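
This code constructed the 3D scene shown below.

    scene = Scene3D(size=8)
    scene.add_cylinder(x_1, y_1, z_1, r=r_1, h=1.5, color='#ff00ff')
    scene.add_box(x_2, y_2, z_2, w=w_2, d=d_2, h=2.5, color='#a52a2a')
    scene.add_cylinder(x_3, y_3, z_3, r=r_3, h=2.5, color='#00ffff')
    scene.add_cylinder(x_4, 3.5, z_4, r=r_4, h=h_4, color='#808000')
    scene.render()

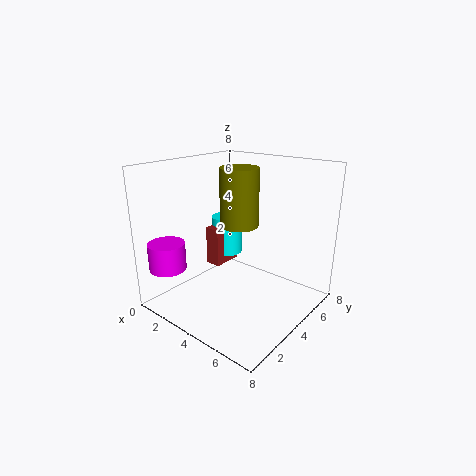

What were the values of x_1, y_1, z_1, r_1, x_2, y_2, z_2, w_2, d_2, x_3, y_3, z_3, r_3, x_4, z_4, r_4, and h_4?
x_1 = 1.5, y_1 = 1, z_1 = 2.5, r_1 = 1, x_2 = 0.5, y_2 = 5, z_2 = 1, w_2 = 1, d_2 = 2, x_3 = 1, y_3 = 6.5, z_3 = 1.5, r_3 = 1, x_4 = 4.5, z_4 = 5, r_4 = 1, h_4 = 3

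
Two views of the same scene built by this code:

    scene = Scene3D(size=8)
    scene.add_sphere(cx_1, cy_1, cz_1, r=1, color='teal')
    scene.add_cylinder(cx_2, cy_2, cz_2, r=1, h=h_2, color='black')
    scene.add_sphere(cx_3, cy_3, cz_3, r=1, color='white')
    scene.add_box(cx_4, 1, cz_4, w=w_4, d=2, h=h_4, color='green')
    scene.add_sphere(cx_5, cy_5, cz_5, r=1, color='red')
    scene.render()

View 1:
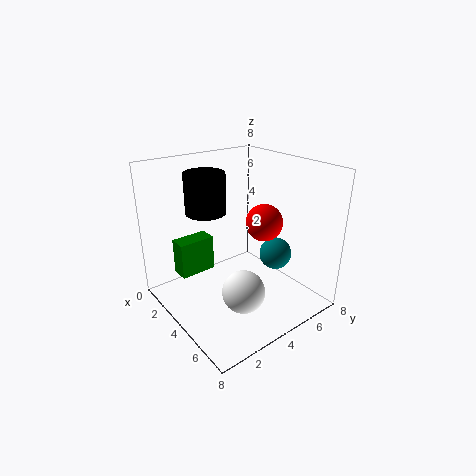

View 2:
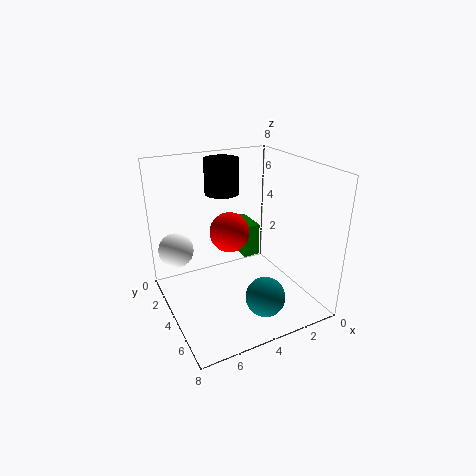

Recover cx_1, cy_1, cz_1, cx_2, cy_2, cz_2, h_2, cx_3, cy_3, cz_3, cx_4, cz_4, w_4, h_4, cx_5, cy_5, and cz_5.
cx_1 = 4, cy_1 = 7, cz_1 = 2, cx_2 = 4, cy_2 = 2, cz_2 = 6, h_2 = 2, cx_3 = 7, cy_3 = 2, cz_3 = 3, cx_4 = 2, cz_4 = 2, w_4 = 1, h_4 = 2, cx_5 = 5, cy_5 = 5, cz_5 = 5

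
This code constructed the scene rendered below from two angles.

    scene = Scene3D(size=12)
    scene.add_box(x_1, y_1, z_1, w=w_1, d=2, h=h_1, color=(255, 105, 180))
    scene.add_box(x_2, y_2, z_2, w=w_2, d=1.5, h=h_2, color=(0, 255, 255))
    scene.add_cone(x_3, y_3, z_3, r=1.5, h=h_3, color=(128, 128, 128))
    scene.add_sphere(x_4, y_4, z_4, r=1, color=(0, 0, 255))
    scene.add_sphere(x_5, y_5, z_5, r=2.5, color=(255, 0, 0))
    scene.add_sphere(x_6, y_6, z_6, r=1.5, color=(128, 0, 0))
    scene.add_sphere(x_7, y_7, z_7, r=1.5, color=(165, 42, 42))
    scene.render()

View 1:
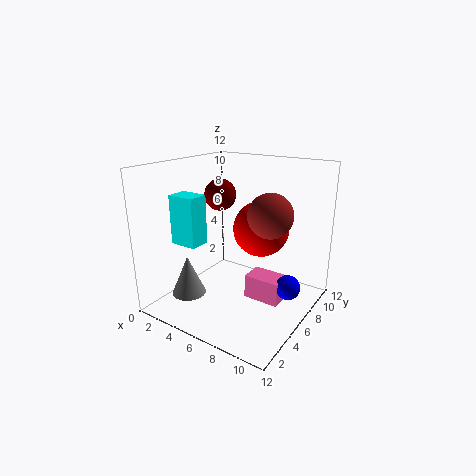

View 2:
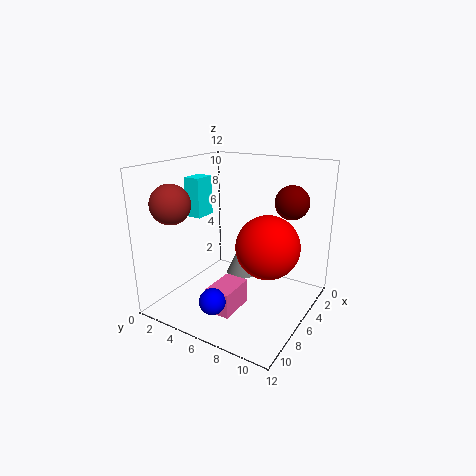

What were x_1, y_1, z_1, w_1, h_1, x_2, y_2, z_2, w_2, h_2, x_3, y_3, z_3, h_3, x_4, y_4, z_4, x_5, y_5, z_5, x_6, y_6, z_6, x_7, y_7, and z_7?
x_1 = 7
y_1 = 5.5
z_1 = 1
w_1 = 3
h_1 = 2
x_2 = 4
y_2 = 0.5
z_2 = 7
w_2 = 2
h_2 = 3.5
x_3 = 2
y_3 = 4
z_3 = 0.5
h_3 = 3.5
x_4 = 10.5
y_4 = 6.5
z_4 = 2.5
x_5 = 6.5
y_5 = 9
z_5 = 6
x_6 = 2
y_6 = 9
z_6 = 8.5
x_7 = 10.5
y_7 = 3
z_7 = 9.5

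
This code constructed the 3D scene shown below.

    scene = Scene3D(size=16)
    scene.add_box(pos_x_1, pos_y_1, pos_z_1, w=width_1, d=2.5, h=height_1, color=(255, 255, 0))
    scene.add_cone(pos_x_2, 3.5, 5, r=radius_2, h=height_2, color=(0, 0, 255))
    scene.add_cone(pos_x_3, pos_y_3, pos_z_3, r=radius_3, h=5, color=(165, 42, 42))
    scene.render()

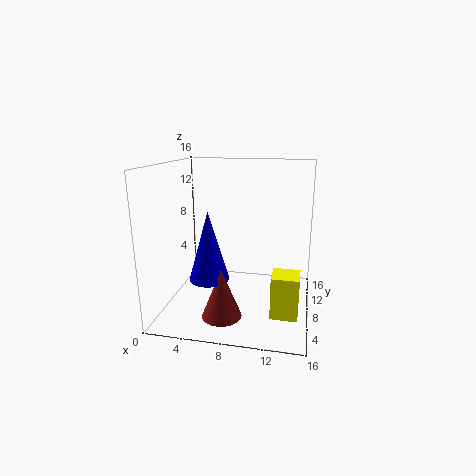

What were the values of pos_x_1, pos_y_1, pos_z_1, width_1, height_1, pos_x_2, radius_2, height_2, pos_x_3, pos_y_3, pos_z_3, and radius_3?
pos_x_1 = 12.5; pos_y_1 = 0.5; pos_z_1 = 3; width_1 = 2.5; height_1 = 4; pos_x_2 = 6; radius_2 = 2; height_2 = 7; pos_x_3 = 7.5; pos_y_3 = 2.5; pos_z_3 = 1.5; radius_3 = 2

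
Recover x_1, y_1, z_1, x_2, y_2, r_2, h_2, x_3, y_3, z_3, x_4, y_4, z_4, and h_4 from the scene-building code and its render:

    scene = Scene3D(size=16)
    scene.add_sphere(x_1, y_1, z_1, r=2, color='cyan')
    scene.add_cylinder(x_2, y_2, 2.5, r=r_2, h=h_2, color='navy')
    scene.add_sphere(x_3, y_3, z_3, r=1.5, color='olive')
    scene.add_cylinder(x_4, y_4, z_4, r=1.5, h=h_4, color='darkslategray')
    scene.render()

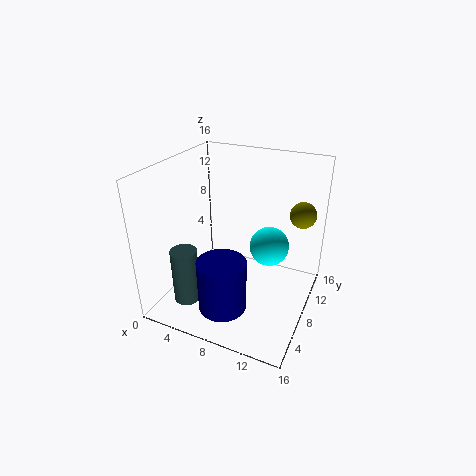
x_1 = 12; y_1 = 7; z_1 = 8.5; x_2 = 8.5; y_2 = 3; r_2 = 2.5; h_2 = 5.5; x_3 = 14; y_3 = 12.5; z_3 = 10; x_4 = 3; y_4 = 4.5; z_4 = 0.5; h_4 = 6.5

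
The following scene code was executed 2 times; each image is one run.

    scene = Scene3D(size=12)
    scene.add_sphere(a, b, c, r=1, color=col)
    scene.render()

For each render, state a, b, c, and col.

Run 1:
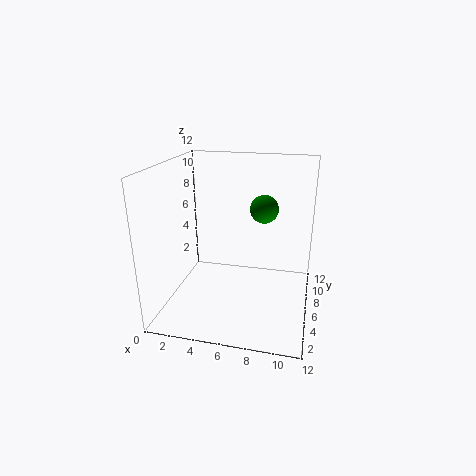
a = 8.5
b = 3.5
c = 9.5
col = 'green'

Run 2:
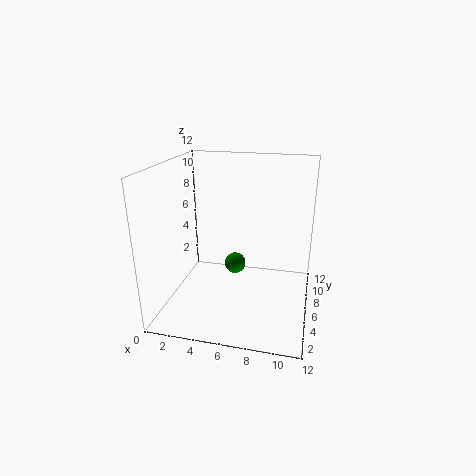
a = 5
b = 9
c = 2
col = 'green'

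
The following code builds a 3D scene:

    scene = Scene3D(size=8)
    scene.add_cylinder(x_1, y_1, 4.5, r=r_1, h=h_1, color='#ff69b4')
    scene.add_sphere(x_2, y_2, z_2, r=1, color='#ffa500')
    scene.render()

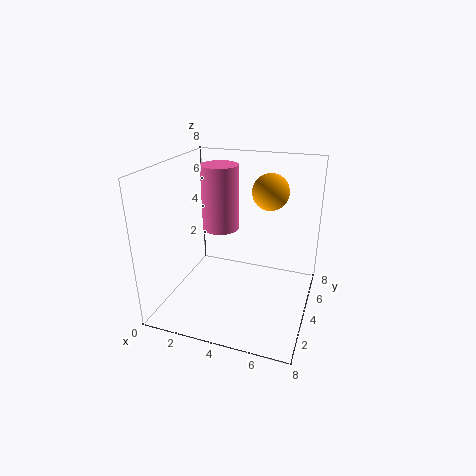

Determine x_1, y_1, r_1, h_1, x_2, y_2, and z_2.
x_1 = 3
y_1 = 4
r_1 = 1
h_1 = 3.5
x_2 = 5.5
y_2 = 5
z_2 = 6.5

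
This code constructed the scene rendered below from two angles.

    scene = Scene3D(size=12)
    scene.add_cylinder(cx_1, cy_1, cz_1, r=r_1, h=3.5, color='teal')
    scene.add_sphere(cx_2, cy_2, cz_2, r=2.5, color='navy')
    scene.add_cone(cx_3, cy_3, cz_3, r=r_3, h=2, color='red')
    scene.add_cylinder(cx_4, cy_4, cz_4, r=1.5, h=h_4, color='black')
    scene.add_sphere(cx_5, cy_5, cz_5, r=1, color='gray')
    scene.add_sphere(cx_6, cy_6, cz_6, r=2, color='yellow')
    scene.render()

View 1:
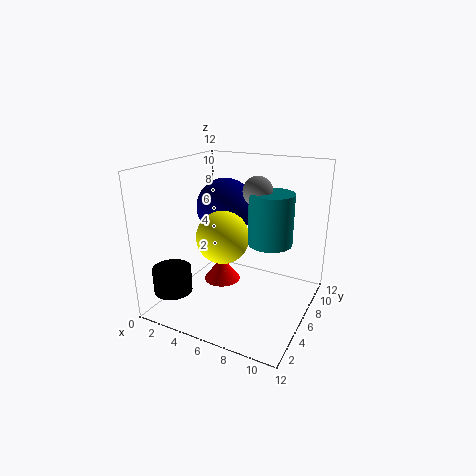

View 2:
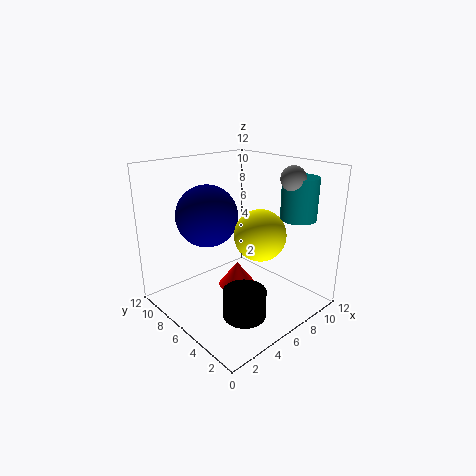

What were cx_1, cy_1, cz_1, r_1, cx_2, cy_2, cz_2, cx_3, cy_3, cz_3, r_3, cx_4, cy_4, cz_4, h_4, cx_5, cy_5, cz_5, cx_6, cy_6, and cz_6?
cx_1 = 10
cy_1 = 3
cz_1 = 7.5
r_1 = 1.5
cx_2 = 4
cy_2 = 7.5
cz_2 = 8
cx_3 = 5
cy_3 = 5
cz_3 = 2.5
r_3 = 1.5
cx_4 = 2.5
cy_4 = 1.5
cz_4 = 2.5
h_4 = 2
cx_5 = 9
cy_5 = 3
cz_5 = 11
cx_6 = 6
cy_6 = 3.5
cz_6 = 7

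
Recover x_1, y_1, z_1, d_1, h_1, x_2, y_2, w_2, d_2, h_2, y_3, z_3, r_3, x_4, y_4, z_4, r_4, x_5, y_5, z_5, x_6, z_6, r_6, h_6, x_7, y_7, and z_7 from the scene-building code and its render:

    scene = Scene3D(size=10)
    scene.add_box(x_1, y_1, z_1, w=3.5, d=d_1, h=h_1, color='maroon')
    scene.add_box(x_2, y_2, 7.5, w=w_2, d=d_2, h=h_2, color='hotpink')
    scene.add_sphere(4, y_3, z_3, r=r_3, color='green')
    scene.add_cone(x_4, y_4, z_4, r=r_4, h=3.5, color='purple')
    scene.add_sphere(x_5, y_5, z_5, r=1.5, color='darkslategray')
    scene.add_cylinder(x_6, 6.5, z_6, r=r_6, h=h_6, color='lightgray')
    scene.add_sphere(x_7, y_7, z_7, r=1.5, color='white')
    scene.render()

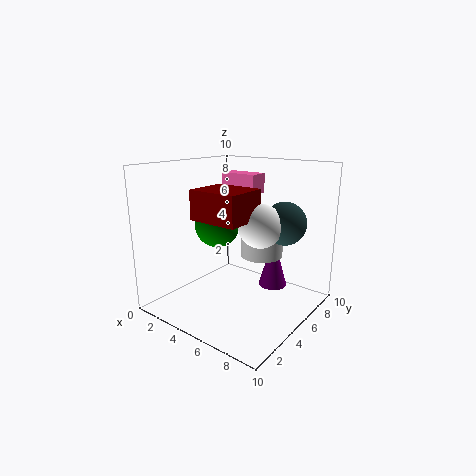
x_1 = 3, y_1 = 2.5, z_1 = 6.5, d_1 = 3, h_1 = 2, x_2 = 1.5, y_2 = 7.5, w_2 = 3, d_2 = 1.5, h_2 = 1.5, y_3 = 4, z_3 = 6, r_3 = 1.5, x_4 = 7, y_4 = 6.5, z_4 = 1.5, r_4 = 1, x_5 = 7.5, y_5 = 7, z_5 = 6, x_6 = 6, z_6 = 3.5, r_6 = 1.5, h_6 = 1.5, x_7 = 6.5, y_7 = 5.5, z_7 = 6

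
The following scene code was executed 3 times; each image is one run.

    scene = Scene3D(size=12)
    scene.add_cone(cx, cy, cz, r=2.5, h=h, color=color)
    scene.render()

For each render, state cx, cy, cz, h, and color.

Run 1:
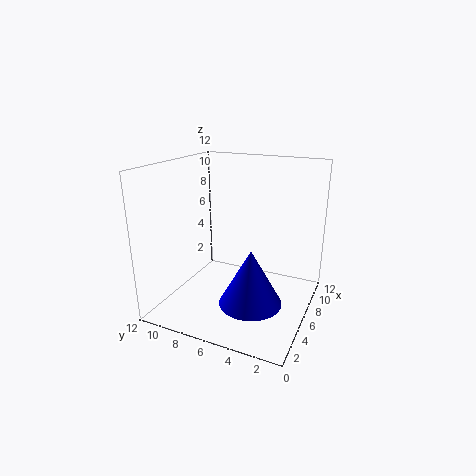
cx = 4
cy = 4
cz = 1.5
h = 4.5
color = 'blue'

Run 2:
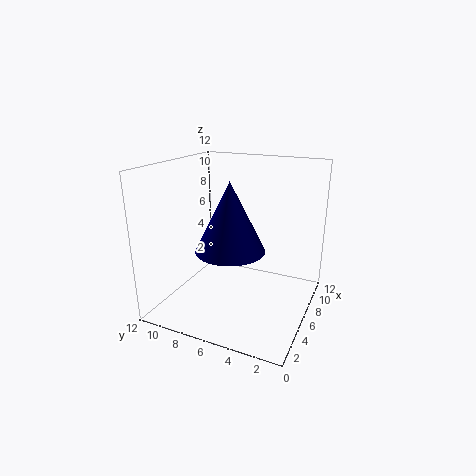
cx = 2.5
cy = 5
cz = 6.5
h = 5
color = 'navy'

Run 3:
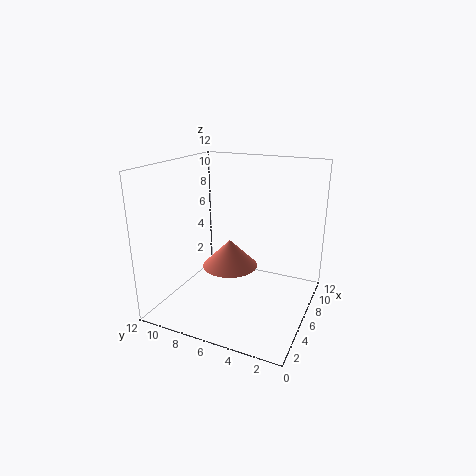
cx = 7.5
cy = 7.5
cz = 2.5
h = 2.5
color = 'salmon'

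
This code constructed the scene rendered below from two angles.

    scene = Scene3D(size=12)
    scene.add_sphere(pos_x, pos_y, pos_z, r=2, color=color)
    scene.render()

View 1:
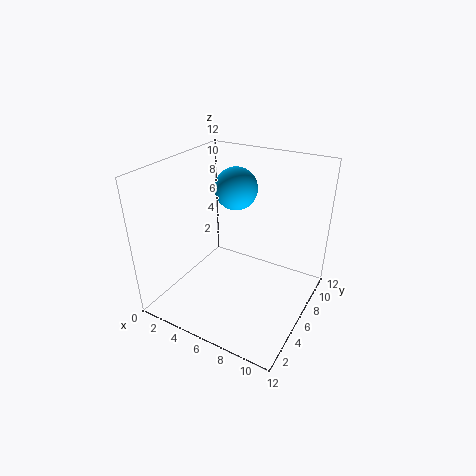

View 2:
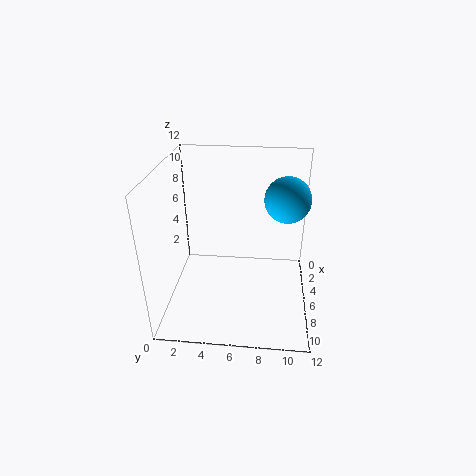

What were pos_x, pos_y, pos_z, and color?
pos_x = 3.5, pos_y = 10, pos_z = 8.5, color = 'deepskyblue'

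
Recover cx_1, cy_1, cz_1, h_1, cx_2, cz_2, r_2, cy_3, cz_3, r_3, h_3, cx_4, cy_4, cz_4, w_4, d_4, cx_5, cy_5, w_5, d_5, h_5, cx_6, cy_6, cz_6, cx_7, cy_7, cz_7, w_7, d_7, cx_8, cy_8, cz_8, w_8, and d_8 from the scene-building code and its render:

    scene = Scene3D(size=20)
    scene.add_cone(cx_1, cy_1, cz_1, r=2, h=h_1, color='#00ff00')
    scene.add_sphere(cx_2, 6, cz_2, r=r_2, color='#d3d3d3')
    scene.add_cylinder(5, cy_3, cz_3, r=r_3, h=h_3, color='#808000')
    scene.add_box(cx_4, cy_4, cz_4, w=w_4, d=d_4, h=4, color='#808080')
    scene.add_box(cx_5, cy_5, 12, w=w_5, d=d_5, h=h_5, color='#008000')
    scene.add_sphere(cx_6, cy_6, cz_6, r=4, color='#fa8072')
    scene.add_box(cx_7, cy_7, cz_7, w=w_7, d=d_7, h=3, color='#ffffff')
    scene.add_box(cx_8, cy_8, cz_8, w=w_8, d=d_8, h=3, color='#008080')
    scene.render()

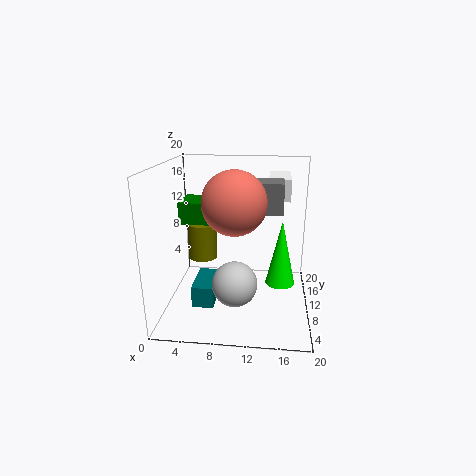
cx_1 = 16
cy_1 = 9
cz_1 = 4
h_1 = 9
cx_2 = 10
cz_2 = 5
r_2 = 3
cy_3 = 10
cz_3 = 7
r_3 = 2
h_3 = 5
cx_4 = 9
cy_4 = 8
cz_4 = 14
w_4 = 7
d_4 = 4
cx_5 = 2
cy_5 = 9
w_5 = 7
d_5 = 5
h_5 = 3
cx_6 = 10
cy_6 = 6
cz_6 = 16
cx_7 = 14
cy_7 = 11
cz_7 = 15
w_7 = 3
d_7 = 7
cx_8 = 4
cy_8 = 6
cz_8 = 1
w_8 = 3
d_8 = 6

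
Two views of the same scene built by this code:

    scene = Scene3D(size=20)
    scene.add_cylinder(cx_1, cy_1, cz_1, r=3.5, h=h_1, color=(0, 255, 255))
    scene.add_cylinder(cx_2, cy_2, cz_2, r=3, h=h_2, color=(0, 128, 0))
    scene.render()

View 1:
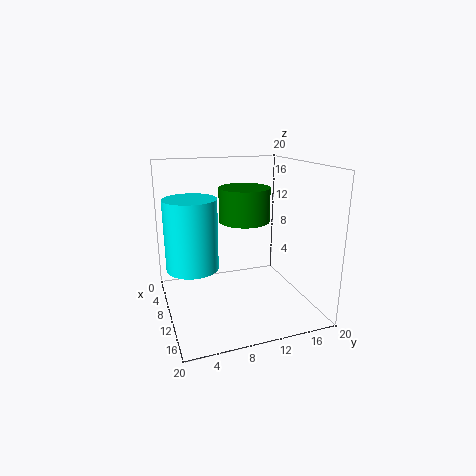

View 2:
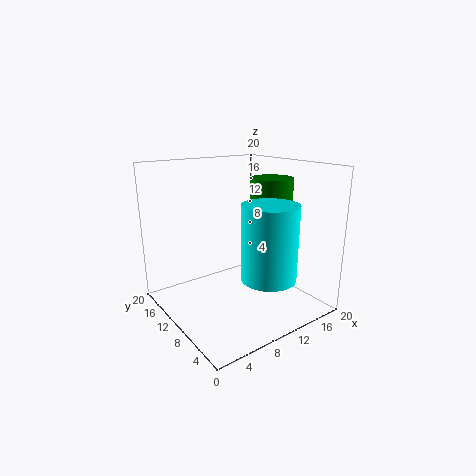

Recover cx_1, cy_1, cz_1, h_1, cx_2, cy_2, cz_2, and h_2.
cx_1 = 10, cy_1 = 3.5, cz_1 = 6.5, h_1 = 9.5, cx_2 = 15, cy_2 = 9, cz_2 = 14, h_2 = 4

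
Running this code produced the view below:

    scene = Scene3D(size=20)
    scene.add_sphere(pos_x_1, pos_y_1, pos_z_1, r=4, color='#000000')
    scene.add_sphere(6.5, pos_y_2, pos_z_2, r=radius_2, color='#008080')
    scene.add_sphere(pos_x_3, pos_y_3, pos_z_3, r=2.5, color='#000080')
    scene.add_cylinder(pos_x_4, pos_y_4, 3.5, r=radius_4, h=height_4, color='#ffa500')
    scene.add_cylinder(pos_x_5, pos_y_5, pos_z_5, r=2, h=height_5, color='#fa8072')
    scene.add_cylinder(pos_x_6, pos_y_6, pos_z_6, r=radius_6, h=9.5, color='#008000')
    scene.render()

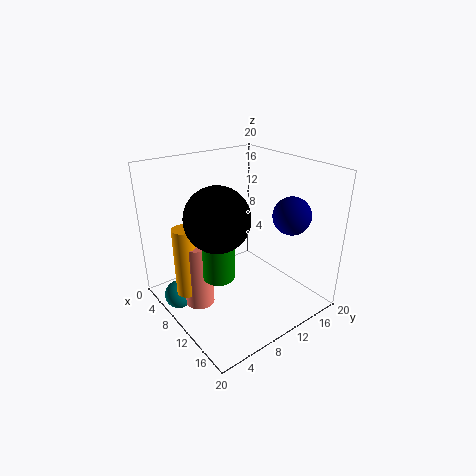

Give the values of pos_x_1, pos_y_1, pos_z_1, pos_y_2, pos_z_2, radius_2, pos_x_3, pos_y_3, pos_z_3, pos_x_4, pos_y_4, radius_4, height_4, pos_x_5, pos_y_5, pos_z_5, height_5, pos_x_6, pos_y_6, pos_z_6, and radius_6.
pos_x_1 = 12.5, pos_y_1 = 5, pos_z_1 = 15, pos_y_2 = 2, pos_z_2 = 2, radius_2 = 2, pos_x_3 = 15.5, pos_y_3 = 14.5, pos_z_3 = 14, pos_x_4 = 8.5, pos_y_4 = 2.5, radius_4 = 1.5, height_4 = 9.5, pos_x_5 = 9, pos_y_5 = 4, pos_z_5 = 1.5, height_5 = 9, pos_x_6 = 12.5, pos_y_6 = 5, pos_z_6 = 7, radius_6 = 2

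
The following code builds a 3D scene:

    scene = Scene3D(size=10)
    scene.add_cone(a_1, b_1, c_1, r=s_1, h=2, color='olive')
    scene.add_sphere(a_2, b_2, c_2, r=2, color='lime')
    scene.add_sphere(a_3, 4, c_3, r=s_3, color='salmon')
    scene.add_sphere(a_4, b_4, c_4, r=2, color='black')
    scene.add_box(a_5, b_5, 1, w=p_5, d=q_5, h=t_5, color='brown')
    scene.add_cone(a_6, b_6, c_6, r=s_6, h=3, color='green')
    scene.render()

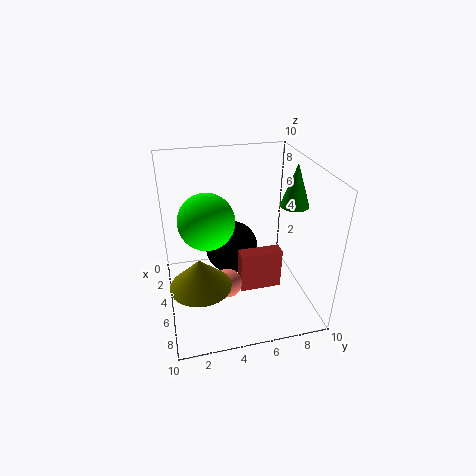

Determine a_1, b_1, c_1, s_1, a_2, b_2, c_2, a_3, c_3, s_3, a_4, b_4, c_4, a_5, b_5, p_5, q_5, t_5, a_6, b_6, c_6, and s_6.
a_1 = 7; b_1 = 2; c_1 = 3; s_1 = 2; a_2 = 4; b_2 = 3; c_2 = 6; a_3 = 6; c_3 = 2; s_3 = 1; a_4 = 3; b_4 = 5; c_4 = 3; a_5 = 5; b_5 = 5; p_5 = 1; q_5 = 3; t_5 = 3; a_6 = 5; b_6 = 9; c_6 = 7; s_6 = 1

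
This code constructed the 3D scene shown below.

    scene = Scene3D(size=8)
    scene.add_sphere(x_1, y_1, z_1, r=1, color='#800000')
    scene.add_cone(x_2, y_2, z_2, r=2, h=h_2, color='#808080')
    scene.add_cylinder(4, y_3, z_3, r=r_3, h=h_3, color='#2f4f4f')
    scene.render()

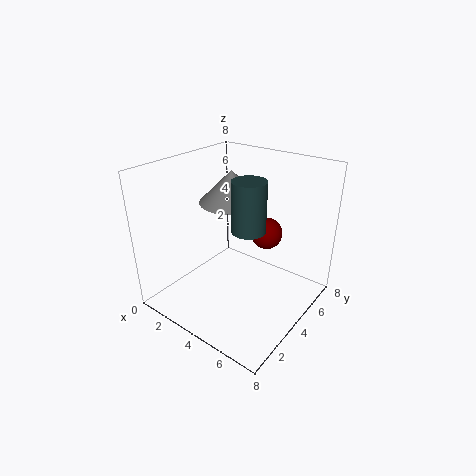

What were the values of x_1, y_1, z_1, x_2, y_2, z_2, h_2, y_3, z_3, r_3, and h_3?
x_1 = 4, y_1 = 7, z_1 = 3, x_2 = 2, y_2 = 6, z_2 = 5, h_2 = 2, y_3 = 5, z_3 = 4, r_3 = 1, h_3 = 3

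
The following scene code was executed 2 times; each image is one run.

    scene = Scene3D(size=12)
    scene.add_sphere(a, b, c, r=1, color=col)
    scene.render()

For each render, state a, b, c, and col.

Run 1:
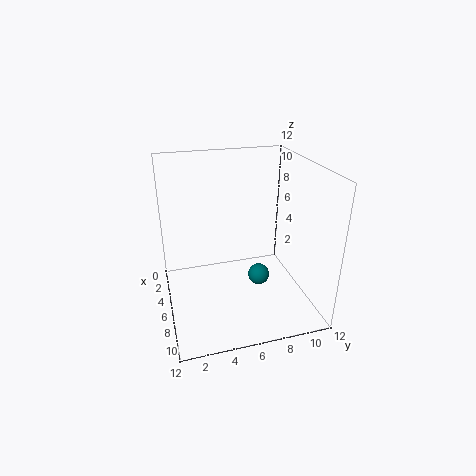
a = 4.5
b = 8.5
c = 1
col = 'teal'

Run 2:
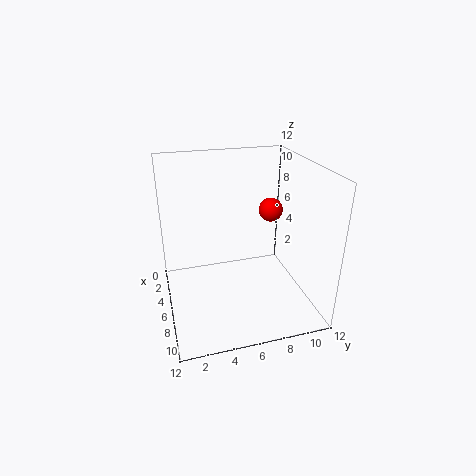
a = 5.5
b = 9
c = 8
col = 'red'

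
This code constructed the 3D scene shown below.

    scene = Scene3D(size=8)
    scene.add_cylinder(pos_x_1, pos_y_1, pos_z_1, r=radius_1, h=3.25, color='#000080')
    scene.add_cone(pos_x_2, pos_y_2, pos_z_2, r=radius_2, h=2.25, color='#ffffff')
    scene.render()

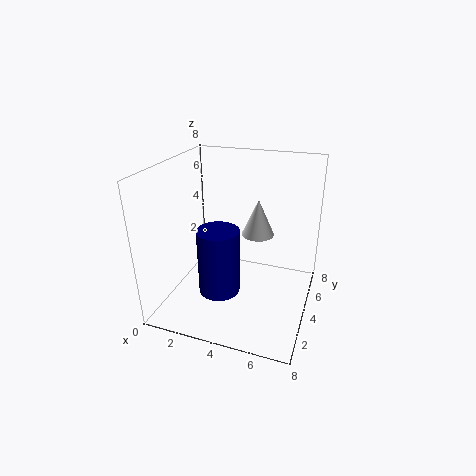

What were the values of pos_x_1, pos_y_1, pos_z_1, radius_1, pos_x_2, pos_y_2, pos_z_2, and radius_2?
pos_x_1 = 4; pos_y_1 = 1.25; pos_z_1 = 2.5; radius_1 = 1; pos_x_2 = 4.5; pos_y_2 = 6.25; pos_z_2 = 3.25; radius_2 = 1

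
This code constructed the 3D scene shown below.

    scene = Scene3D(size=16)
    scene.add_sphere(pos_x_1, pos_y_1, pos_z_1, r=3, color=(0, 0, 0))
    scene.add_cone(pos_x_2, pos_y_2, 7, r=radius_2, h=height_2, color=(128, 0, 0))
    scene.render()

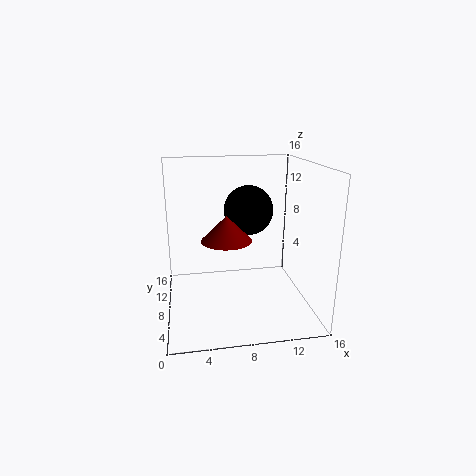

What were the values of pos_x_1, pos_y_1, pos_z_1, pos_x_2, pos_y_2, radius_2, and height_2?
pos_x_1 = 10
pos_y_1 = 12
pos_z_1 = 10
pos_x_2 = 7
pos_y_2 = 10
radius_2 = 3
height_2 = 3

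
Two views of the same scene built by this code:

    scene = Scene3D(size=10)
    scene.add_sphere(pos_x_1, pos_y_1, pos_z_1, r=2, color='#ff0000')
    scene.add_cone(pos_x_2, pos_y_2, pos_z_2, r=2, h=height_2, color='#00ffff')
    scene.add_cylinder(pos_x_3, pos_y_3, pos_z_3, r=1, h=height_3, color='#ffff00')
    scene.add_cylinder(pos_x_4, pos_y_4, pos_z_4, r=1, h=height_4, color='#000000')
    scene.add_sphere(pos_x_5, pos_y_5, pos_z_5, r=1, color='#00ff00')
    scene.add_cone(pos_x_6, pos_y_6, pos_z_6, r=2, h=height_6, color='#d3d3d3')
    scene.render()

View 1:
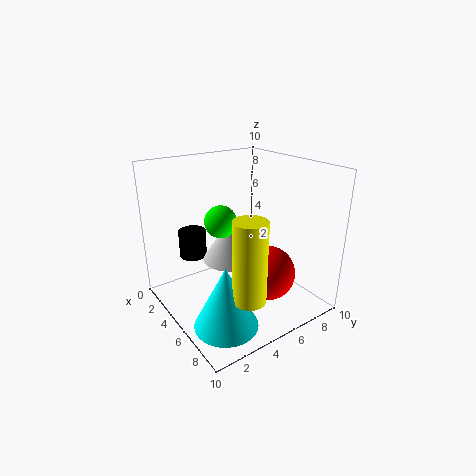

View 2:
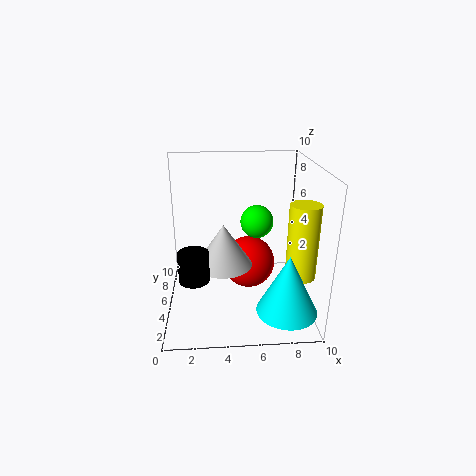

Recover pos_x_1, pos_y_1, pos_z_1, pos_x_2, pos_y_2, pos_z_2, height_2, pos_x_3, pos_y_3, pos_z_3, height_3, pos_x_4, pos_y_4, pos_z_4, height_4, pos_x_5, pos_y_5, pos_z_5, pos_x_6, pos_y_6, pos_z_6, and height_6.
pos_x_1 = 6, pos_y_1 = 7, pos_z_1 = 2, pos_x_2 = 8, pos_y_2 = 2, pos_z_2 = 1, height_2 = 4, pos_x_3 = 9, pos_y_3 = 3, pos_z_3 = 3, height_3 = 5, pos_x_4 = 2, pos_y_4 = 3, pos_z_4 = 3, height_4 = 2, pos_x_5 = 6, pos_y_5 = 3, pos_z_5 = 7, pos_x_6 = 4, pos_y_6 = 5, pos_z_6 = 3, height_6 = 3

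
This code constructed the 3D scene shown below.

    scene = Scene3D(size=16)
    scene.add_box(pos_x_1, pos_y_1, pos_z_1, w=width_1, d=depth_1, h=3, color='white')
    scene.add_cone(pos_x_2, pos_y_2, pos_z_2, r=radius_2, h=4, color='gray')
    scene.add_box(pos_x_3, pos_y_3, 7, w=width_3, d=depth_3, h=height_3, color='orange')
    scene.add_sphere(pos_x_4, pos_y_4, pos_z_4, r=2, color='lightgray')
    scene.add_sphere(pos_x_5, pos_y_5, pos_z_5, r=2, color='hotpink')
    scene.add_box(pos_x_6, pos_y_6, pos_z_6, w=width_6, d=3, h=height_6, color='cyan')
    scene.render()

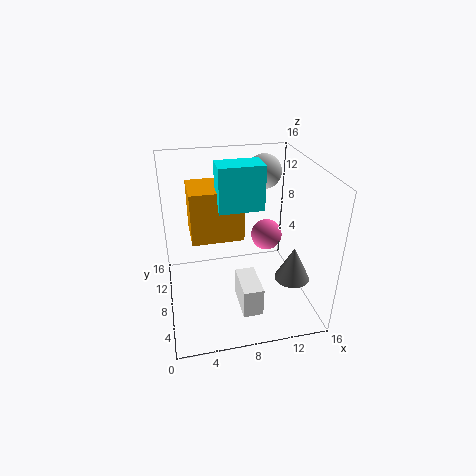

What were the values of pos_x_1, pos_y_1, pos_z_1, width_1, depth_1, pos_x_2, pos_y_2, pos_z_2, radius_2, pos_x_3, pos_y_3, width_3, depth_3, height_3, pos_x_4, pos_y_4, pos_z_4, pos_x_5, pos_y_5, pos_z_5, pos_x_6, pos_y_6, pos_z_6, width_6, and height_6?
pos_x_1 = 7
pos_y_1 = 1
pos_z_1 = 3
width_1 = 2
depth_1 = 4
pos_x_2 = 14
pos_y_2 = 6
pos_z_2 = 3
radius_2 = 2
pos_x_3 = 3
pos_y_3 = 9
width_3 = 6
depth_3 = 5
height_3 = 6
pos_x_4 = 12
pos_y_4 = 12
pos_z_4 = 14
pos_x_5 = 13
pos_y_5 = 13
pos_z_5 = 5
pos_x_6 = 6
pos_y_6 = 8
pos_z_6 = 11
width_6 = 5
height_6 = 5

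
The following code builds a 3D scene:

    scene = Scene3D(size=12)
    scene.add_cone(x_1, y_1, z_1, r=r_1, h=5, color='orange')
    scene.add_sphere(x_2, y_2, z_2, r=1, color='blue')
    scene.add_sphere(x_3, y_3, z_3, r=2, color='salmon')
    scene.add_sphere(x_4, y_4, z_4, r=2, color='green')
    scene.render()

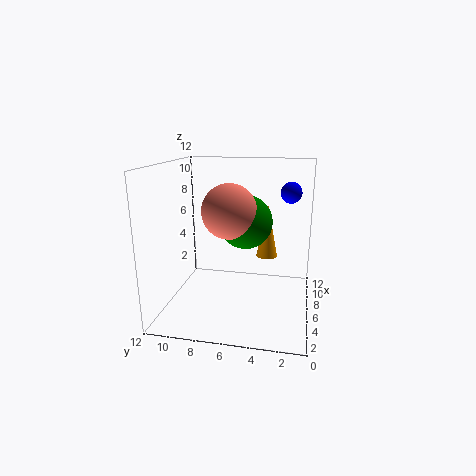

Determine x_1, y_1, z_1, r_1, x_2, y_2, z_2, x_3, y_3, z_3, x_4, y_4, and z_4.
x_1 = 10
y_1 = 4
z_1 = 3
r_1 = 1
x_2 = 11
y_2 = 2
z_2 = 9
x_3 = 3
y_3 = 6
z_3 = 9
x_4 = 4
y_4 = 5
z_4 = 8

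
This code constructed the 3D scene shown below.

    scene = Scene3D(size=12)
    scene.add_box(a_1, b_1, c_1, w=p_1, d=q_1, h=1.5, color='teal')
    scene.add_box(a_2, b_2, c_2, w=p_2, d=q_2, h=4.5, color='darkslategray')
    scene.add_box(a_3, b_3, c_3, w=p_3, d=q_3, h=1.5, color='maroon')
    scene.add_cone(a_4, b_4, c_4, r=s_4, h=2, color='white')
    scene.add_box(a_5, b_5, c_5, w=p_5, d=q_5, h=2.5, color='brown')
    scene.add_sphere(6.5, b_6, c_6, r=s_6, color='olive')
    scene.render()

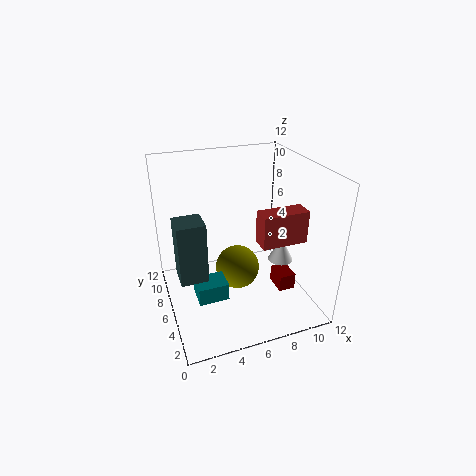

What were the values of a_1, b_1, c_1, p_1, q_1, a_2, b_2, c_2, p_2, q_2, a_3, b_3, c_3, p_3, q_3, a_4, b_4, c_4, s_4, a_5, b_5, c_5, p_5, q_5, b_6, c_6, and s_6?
a_1 = 2
b_1 = 4
c_1 = 1.5
p_1 = 2.5
q_1 = 2
a_2 = 0.5
b_2 = 2.5
c_2 = 5
p_2 = 2
q_2 = 2
a_3 = 9.5
b_3 = 4.5
c_3 = 0.5
p_3 = 1.5
q_3 = 2
a_4 = 9
b_4 = 4
c_4 = 4.5
s_4 = 1
a_5 = 6.5
b_5 = 2
c_5 = 7
p_5 = 3.5
q_5 = 1.5
b_6 = 7.5
c_6 = 2
s_6 = 2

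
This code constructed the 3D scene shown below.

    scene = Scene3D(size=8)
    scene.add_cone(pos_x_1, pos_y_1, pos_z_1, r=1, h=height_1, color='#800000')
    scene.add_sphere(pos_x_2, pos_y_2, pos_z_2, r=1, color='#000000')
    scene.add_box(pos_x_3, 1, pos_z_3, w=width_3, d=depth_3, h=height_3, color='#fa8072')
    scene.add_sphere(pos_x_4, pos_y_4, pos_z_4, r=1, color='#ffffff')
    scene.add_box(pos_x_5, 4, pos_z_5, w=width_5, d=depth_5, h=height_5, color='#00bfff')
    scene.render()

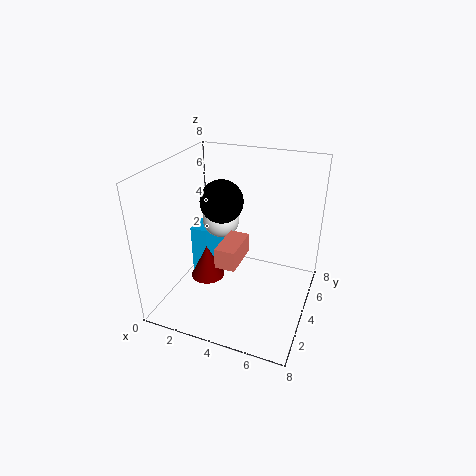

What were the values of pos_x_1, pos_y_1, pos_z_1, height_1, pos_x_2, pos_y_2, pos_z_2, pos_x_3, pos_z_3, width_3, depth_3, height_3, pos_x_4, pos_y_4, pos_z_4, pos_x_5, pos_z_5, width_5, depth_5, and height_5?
pos_x_1 = 2; pos_y_1 = 4; pos_z_1 = 1; height_1 = 2; pos_x_2 = 4; pos_y_2 = 2; pos_z_2 = 7; pos_x_3 = 4; pos_z_3 = 4; width_3 = 1; depth_3 = 2; height_3 = 1; pos_x_4 = 3; pos_y_4 = 4; pos_z_4 = 5; pos_x_5 = 1; pos_z_5 = 1; width_5 = 1; depth_5 = 3; height_5 = 3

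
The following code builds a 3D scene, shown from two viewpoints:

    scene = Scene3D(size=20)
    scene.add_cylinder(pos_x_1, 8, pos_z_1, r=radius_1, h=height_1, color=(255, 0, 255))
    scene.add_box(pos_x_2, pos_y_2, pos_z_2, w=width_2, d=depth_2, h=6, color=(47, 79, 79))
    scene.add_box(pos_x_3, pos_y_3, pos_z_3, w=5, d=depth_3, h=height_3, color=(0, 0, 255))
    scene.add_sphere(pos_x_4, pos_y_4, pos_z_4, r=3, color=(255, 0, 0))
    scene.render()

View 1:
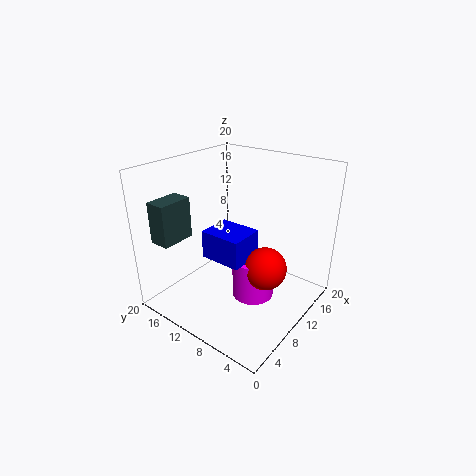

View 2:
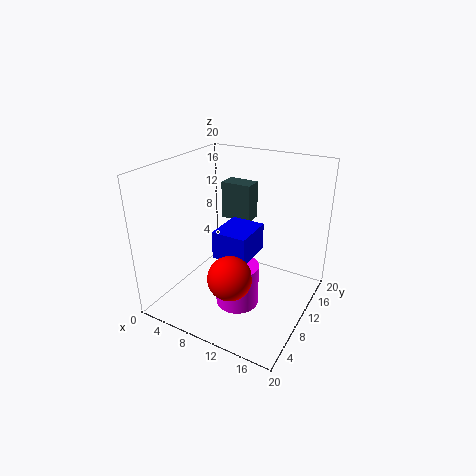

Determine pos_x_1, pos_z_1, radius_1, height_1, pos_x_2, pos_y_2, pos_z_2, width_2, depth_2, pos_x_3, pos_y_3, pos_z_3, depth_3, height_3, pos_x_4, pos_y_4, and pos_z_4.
pos_x_1 = 11
pos_z_1 = 1
radius_1 = 3
height_1 = 6
pos_x_2 = 3
pos_y_2 = 17
pos_z_2 = 9
width_2 = 5
depth_2 = 3
pos_x_3 = 7
pos_y_3 = 8
pos_z_3 = 7
depth_3 = 6
height_3 = 4
pos_x_4 = 11
pos_y_4 = 6
pos_z_4 = 6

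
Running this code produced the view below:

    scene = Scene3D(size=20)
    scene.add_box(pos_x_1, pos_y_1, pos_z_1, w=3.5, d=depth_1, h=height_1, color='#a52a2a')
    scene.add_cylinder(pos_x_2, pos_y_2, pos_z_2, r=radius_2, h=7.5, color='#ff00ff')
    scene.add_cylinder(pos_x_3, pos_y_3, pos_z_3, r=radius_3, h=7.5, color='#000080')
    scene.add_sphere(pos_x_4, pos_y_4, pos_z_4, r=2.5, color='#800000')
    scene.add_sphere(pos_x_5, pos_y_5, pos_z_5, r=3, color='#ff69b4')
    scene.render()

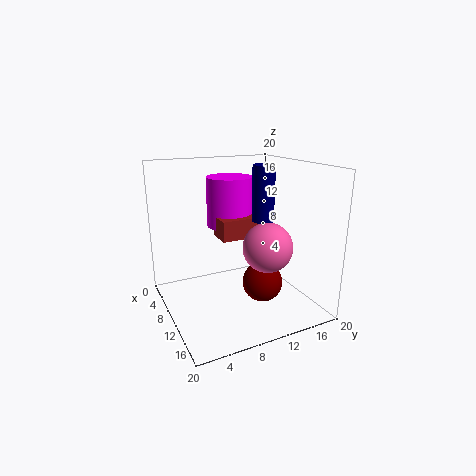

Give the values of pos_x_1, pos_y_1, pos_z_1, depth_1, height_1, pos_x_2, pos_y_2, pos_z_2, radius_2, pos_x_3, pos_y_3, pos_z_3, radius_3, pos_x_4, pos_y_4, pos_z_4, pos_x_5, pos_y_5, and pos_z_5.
pos_x_1 = 5
pos_y_1 = 8.5
pos_z_1 = 9
depth_1 = 6
height_1 = 3
pos_x_2 = 4
pos_y_2 = 11.5
pos_z_2 = 10
radius_2 = 3.5
pos_x_3 = 11.5
pos_y_3 = 13
pos_z_3 = 12.5
radius_3 = 1.5
pos_x_4 = 16
pos_y_4 = 10.5
pos_z_4 = 6
pos_x_5 = 17
pos_y_5 = 10.5
pos_z_5 = 11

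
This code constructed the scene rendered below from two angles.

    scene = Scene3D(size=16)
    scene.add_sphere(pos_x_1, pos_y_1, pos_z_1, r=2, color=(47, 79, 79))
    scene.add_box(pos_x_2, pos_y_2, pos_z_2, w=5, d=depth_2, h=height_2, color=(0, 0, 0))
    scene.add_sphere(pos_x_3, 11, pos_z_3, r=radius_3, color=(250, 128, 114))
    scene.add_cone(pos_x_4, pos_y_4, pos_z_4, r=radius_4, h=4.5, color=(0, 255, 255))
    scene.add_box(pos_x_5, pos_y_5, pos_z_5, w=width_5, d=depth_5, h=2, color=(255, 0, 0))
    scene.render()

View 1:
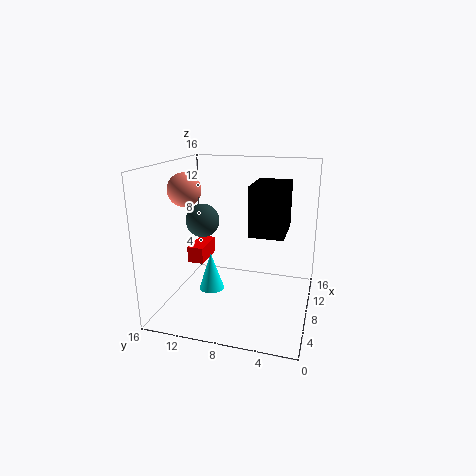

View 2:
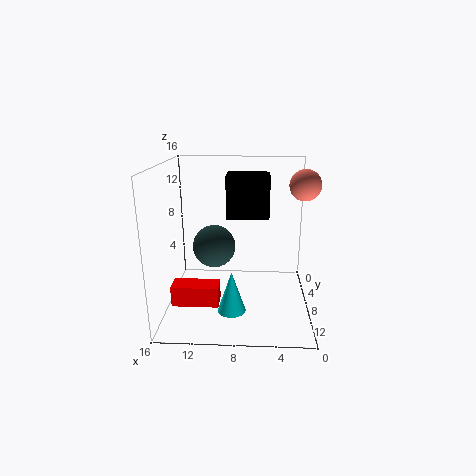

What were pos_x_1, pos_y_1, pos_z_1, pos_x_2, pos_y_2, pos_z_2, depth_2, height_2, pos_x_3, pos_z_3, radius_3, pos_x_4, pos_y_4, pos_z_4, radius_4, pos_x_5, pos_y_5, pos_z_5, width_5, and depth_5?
pos_x_1 = 10; pos_y_1 = 13; pos_z_1 = 9; pos_x_2 = 4.5; pos_y_2 = 2.5; pos_z_2 = 9.5; depth_2 = 3.5; height_2 = 5; pos_x_3 = 1.5; pos_z_3 = 14.5; radius_3 = 1.5; pos_x_4 = 8.5; pos_y_4 = 11.5; pos_z_4 = 1; radius_4 = 1.5; pos_x_5 = 9.5; pos_y_5 = 13; pos_z_5 = 3.5; width_5 = 4.5; depth_5 = 2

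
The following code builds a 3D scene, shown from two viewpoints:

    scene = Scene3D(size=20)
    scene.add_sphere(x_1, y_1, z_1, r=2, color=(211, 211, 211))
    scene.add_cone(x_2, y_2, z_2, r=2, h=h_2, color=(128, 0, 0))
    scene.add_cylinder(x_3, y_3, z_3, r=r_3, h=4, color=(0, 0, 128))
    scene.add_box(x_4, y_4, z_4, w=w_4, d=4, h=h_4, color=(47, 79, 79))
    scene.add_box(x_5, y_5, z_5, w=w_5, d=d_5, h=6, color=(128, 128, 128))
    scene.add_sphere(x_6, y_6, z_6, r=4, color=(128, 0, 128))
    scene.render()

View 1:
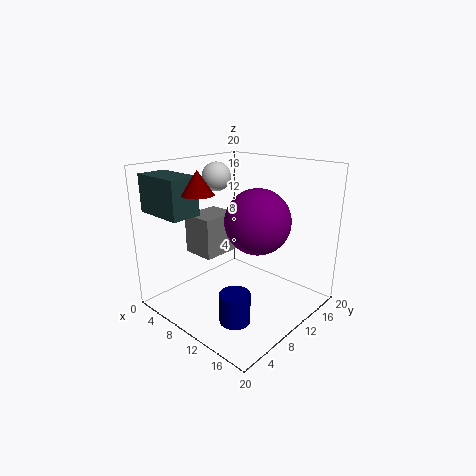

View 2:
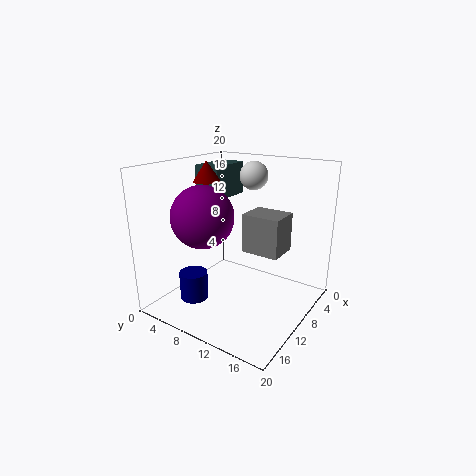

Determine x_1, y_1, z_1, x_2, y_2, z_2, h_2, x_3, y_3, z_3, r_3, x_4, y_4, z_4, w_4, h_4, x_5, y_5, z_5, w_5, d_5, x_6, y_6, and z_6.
x_1 = 6
y_1 = 10
z_1 = 18
x_2 = 9
y_2 = 4
z_2 = 17
h_2 = 3
x_3 = 14
y_3 = 5
z_3 = 1
r_3 = 2
x_4 = 1
y_4 = 1
z_4 = 14
w_4 = 7
h_4 = 5
x_5 = 1
y_5 = 8
z_5 = 6
w_5 = 5
d_5 = 6
x_6 = 15
y_6 = 8
z_6 = 14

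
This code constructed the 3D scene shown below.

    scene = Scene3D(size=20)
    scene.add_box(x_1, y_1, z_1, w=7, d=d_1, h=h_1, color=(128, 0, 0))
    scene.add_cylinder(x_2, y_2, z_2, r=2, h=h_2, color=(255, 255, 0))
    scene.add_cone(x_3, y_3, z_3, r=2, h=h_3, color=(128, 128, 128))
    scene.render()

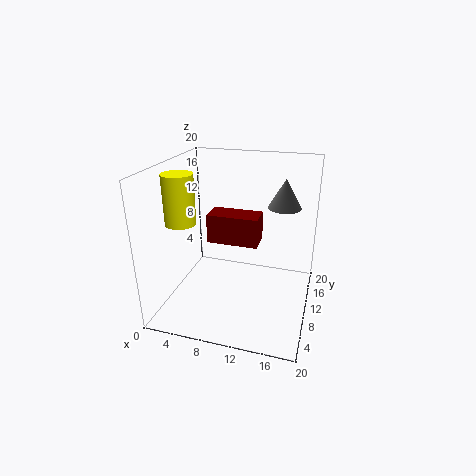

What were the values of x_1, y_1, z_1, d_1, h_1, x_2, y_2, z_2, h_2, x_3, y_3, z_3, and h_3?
x_1 = 6
y_1 = 8.5
z_1 = 9.5
d_1 = 3.5
h_1 = 4
x_2 = 3.5
y_2 = 6
z_2 = 13
h_2 = 6.5
x_3 = 16.5
y_3 = 7.5
z_3 = 16
h_3 = 3.5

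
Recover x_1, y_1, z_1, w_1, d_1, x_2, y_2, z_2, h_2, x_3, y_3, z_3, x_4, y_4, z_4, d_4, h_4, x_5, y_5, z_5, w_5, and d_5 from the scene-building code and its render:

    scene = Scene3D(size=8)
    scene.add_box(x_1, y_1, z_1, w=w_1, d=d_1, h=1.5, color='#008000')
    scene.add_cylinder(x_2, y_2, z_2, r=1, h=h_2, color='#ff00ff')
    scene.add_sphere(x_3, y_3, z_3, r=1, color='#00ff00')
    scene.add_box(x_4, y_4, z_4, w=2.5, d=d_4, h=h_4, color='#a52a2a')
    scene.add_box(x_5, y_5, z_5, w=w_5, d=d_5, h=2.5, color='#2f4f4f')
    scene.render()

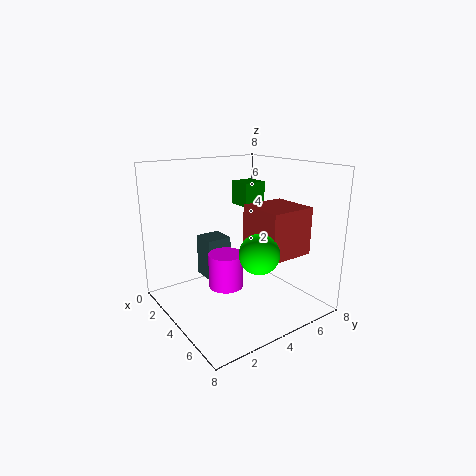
x_1 = 0.5
y_1 = 6
z_1 = 5
w_1 = 1.5
d_1 = 1.5
x_2 = 3.5
y_2 = 3.5
z_2 = 1
h_2 = 2
x_3 = 6.5
y_3 = 3.5
z_3 = 4
x_4 = 4.5
y_4 = 4
z_4 = 3.5
d_4 = 2.5
h_4 = 2.5
x_5 = 1
y_5 = 3
z_5 = 1
w_5 = 1.5
d_5 = 1.5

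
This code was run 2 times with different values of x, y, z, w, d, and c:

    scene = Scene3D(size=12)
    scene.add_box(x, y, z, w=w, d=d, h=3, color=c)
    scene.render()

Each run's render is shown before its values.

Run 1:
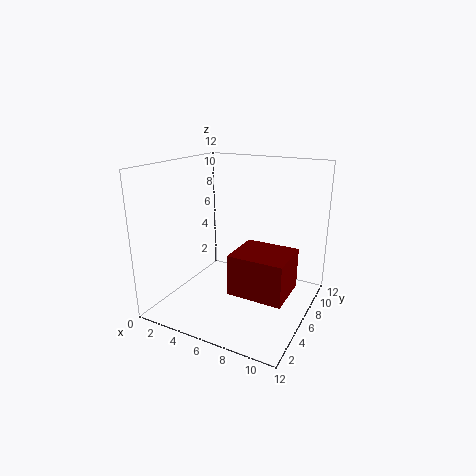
x = 7.5; y = 1.5; z = 3.5; w = 4; d = 3.5; c = 'maroon'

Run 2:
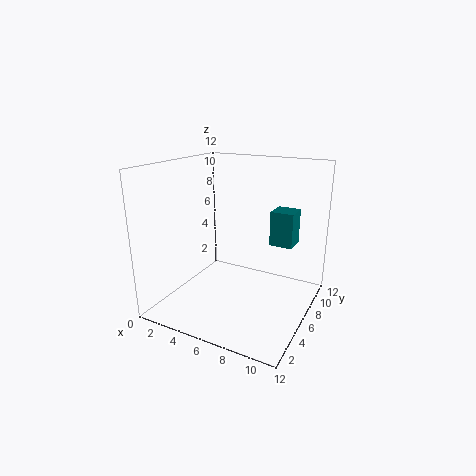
x = 8; y = 8; z = 5; w = 2; d = 2; c = 'teal'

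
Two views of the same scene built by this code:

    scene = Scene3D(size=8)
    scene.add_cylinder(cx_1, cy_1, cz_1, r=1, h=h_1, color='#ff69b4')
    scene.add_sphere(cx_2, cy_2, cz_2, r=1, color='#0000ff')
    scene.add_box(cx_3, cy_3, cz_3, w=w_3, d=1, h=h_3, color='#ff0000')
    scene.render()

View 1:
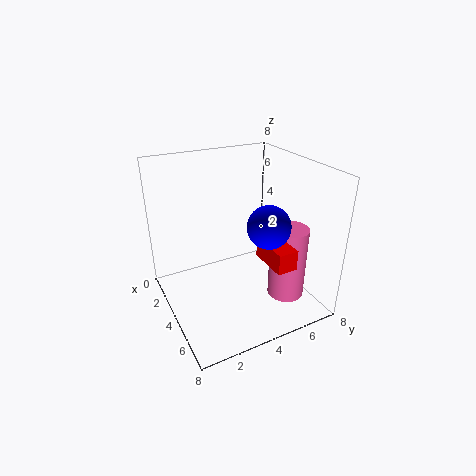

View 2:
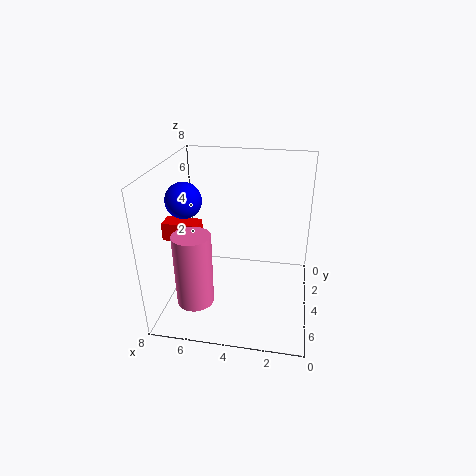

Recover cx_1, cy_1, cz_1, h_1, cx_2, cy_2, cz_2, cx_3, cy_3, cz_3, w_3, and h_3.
cx_1 = 6; cy_1 = 6; cz_1 = 1; h_1 = 4; cx_2 = 7; cy_2 = 4; cz_2 = 6; cx_3 = 6; cy_3 = 4; cz_3 = 4; w_3 = 2; h_3 = 1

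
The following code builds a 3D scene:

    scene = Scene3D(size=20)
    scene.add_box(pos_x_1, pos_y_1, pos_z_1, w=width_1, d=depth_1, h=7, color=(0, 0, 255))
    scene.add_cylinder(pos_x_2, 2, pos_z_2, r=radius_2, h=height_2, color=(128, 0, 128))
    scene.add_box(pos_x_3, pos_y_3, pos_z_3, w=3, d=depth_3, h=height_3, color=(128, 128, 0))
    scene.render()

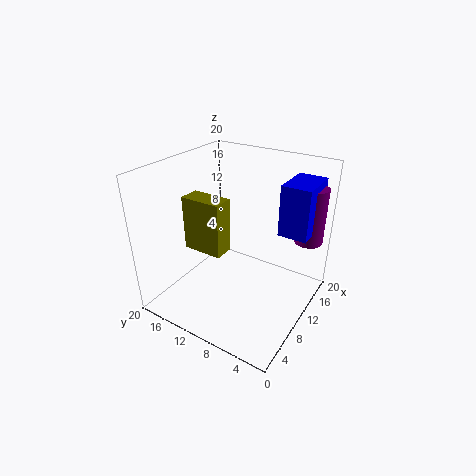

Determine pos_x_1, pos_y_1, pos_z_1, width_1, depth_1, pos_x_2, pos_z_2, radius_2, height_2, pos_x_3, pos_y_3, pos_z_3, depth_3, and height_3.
pos_x_1 = 12, pos_y_1 = 1, pos_z_1 = 11, width_1 = 6, depth_1 = 4, pos_x_2 = 16, pos_z_2 = 9, radius_2 = 2, height_2 = 8, pos_x_3 = 8, pos_y_3 = 12, pos_z_3 = 7, depth_3 = 6, height_3 = 8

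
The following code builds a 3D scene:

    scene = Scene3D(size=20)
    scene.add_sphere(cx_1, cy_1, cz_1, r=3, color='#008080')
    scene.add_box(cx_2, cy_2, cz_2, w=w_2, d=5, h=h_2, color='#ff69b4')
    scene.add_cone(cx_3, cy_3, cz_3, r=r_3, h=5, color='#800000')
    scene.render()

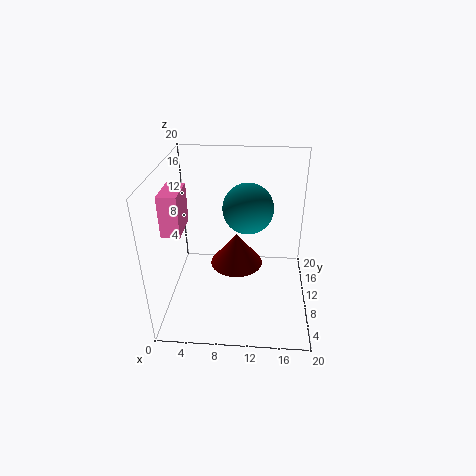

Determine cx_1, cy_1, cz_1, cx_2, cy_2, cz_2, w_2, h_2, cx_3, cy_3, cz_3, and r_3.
cx_1 = 11.5, cy_1 = 6, cz_1 = 16.5, cx_2 = 0.5, cy_2 = 6, cz_2 = 12, w_2 = 2.5, h_2 = 5.5, cx_3 = 9.5, cy_3 = 13.5, cz_3 = 3.5, r_3 = 4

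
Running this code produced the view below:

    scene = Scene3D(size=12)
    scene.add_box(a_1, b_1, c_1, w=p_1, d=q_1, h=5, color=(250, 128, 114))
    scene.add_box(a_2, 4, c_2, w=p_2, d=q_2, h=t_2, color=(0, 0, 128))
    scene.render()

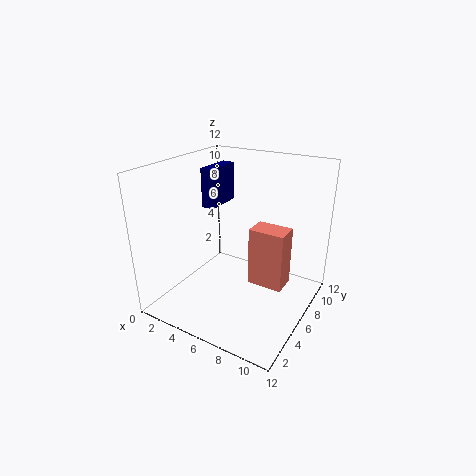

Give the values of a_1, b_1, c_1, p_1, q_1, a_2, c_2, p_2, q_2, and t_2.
a_1 = 7
b_1 = 6
c_1 = 2
p_1 = 3
q_1 = 2
a_2 = 4
c_2 = 9
p_2 = 1
q_2 = 3
t_2 = 3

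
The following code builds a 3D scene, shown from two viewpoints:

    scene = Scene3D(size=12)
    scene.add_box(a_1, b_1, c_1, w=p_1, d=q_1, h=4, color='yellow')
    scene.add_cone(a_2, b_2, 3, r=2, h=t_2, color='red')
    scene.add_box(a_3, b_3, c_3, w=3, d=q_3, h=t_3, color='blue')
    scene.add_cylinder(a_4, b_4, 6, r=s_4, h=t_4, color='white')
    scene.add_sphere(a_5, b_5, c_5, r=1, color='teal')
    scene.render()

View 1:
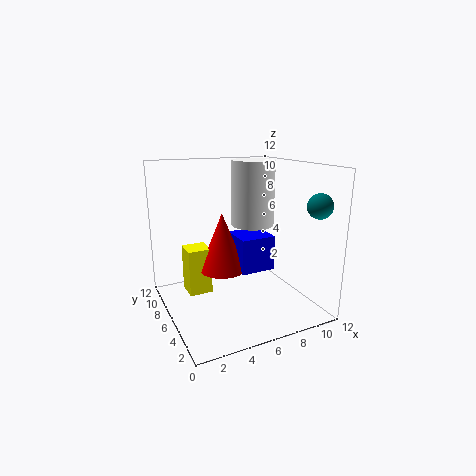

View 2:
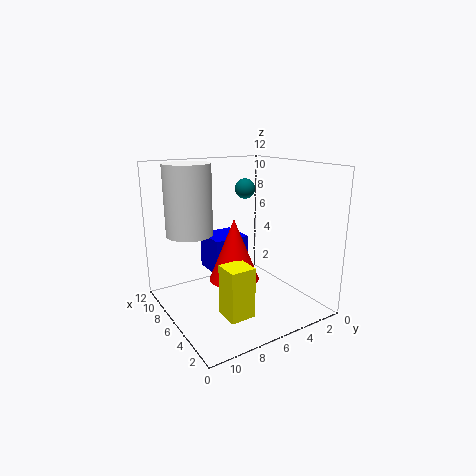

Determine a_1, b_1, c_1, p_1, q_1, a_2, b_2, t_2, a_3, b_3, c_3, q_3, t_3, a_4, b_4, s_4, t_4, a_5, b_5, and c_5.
a_1 = 2; b_1 = 7; c_1 = 1; p_1 = 2; q_1 = 2; a_2 = 5; b_2 = 7; t_2 = 5; a_3 = 6; b_3 = 5; c_3 = 3; q_3 = 3; t_3 = 3; a_4 = 9; b_4 = 9; s_4 = 2; t_4 = 6; a_5 = 11; b_5 = 2; c_5 = 9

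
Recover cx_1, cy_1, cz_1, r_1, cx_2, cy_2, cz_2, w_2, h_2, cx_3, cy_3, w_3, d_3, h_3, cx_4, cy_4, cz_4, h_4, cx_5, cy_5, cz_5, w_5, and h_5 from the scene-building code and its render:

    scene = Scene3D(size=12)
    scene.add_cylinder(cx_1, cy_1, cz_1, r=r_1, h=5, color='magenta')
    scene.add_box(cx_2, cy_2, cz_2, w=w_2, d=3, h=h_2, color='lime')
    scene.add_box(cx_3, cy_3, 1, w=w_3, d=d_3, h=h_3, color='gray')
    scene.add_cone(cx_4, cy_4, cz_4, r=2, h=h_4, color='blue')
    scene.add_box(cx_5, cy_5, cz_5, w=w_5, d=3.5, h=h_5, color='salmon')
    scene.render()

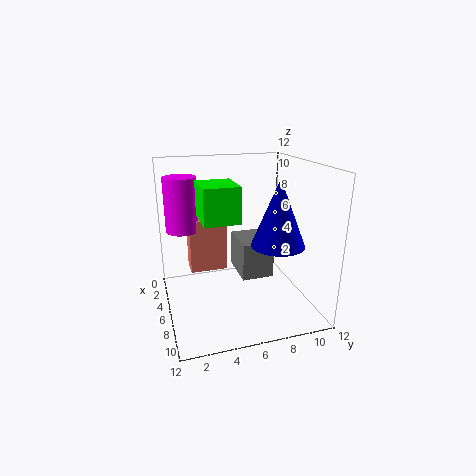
cx_1 = 1.5
cy_1 = 2
cz_1 = 5.5
r_1 = 1.5
cx_2 = 3.5
cy_2 = 3
cz_2 = 7.5
w_2 = 3.5
h_2 = 3
cx_3 = 0.5
cy_3 = 7
w_3 = 4
d_3 = 3
h_3 = 3.5
cx_4 = 9.5
cy_4 = 8
cz_4 = 6.5
h_4 = 5
cx_5 = 0.5
cy_5 = 2.5
cz_5 = 1.5
w_5 = 2
h_5 = 5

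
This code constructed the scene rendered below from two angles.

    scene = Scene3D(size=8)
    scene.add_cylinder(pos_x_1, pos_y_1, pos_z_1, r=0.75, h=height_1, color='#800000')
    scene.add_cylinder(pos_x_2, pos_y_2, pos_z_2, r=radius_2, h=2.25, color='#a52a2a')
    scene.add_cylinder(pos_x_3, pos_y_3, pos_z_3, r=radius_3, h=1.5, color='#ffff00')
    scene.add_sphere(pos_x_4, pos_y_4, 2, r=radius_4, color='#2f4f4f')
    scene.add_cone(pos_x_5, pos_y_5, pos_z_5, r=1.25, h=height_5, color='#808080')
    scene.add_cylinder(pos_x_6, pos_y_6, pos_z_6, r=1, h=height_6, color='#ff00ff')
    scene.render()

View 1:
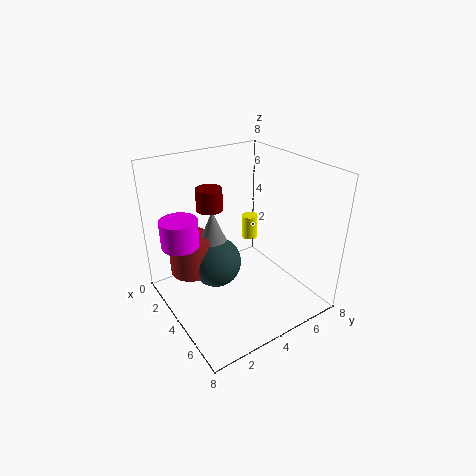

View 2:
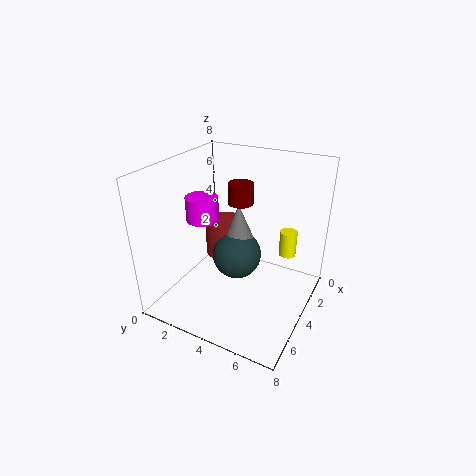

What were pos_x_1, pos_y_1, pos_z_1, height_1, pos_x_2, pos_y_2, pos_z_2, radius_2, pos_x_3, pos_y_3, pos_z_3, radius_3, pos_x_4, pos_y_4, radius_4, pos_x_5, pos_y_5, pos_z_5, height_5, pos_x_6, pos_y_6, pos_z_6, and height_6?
pos_x_1 = 2.25; pos_y_1 = 3.25; pos_z_1 = 5.25; height_1 = 1.25; pos_x_2 = 2; pos_y_2 = 2; pos_z_2 = 1.5; radius_2 = 1.25; pos_x_3 = 2; pos_y_3 = 6.25; pos_z_3 = 2.5; radius_3 = 0.5; pos_x_4 = 2.75; pos_y_4 = 3.25; radius_4 = 1.5; pos_x_5 = 2.5; pos_y_5 = 3.25; pos_z_5 = 2.25; height_5 = 3; pos_x_6 = 3; pos_y_6 = 1; pos_z_6 = 4; height_6 = 1.5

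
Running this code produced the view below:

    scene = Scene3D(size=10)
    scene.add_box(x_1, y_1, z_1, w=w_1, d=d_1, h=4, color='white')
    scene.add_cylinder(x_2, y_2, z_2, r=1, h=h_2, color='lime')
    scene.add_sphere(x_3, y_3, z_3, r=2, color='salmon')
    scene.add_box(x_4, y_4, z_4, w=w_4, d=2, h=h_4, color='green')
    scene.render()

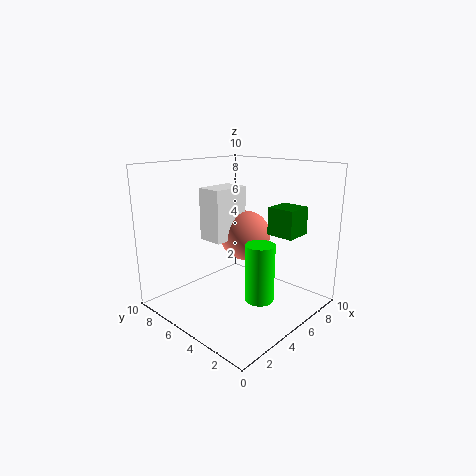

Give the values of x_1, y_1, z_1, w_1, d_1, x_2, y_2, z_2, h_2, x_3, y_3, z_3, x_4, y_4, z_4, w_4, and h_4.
x_1 = 5
y_1 = 7
z_1 = 4
w_1 = 3
d_1 = 2
x_2 = 5
y_2 = 3
z_2 = 1
h_2 = 4
x_3 = 8
y_3 = 7
z_3 = 4
x_4 = 7
y_4 = 2
z_4 = 5
w_4 = 2
h_4 = 2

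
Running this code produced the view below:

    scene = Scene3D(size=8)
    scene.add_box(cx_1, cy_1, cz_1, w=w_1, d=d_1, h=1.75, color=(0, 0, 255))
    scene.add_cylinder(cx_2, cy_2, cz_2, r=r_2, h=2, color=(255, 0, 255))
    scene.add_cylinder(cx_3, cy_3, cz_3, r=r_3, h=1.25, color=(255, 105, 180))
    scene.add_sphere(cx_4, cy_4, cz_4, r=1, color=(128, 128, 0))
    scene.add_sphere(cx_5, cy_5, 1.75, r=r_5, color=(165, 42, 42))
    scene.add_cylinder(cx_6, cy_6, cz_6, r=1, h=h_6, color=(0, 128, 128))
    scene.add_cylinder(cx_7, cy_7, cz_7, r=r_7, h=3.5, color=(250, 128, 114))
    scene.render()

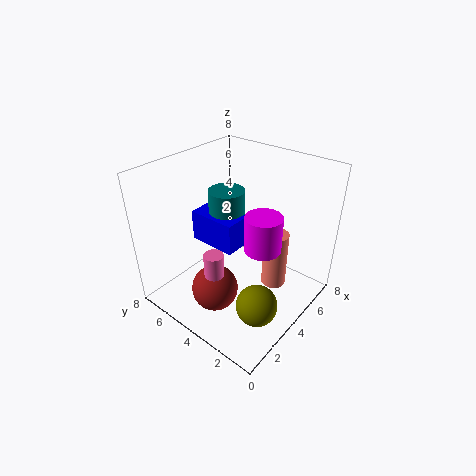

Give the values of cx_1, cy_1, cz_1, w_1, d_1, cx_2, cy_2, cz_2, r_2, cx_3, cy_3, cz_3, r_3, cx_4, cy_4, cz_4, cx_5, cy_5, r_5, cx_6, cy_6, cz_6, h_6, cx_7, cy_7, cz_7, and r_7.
cx_1 = 3; cy_1 = 3.75; cz_1 = 3.5; w_1 = 1.5; d_1 = 2.75; cx_2 = 4.25; cy_2 = 2.5; cz_2 = 3.75; r_2 = 1; cx_3 = 1.5; cy_3 = 3.5; cz_3 = 3.25; r_3 = 0.5; cx_4 = 1.75; cy_4 = 1; cz_4 = 2.5; cx_5 = 2; cy_5 = 4; r_5 = 1.25; cx_6 = 4.25; cy_6 = 5; cz_6 = 5; h_6 = 1.5; cx_7 = 6; cy_7 = 2.75; cz_7 = 0.25; r_7 = 0.75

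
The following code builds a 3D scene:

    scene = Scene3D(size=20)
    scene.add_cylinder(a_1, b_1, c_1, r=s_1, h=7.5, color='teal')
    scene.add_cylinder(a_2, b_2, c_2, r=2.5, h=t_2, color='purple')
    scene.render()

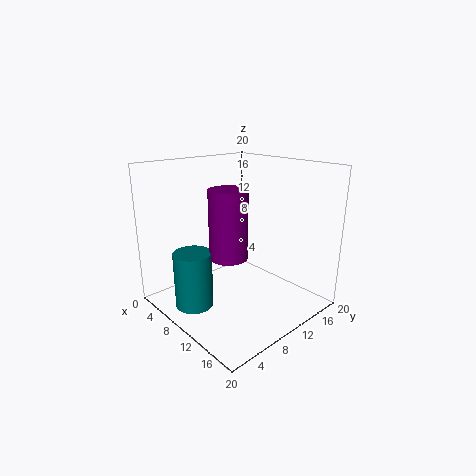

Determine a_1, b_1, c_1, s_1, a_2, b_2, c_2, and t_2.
a_1 = 9
b_1 = 3
c_1 = 2
s_1 = 2.5
a_2 = 11.5
b_2 = 7
c_2 = 8.5
t_2 = 9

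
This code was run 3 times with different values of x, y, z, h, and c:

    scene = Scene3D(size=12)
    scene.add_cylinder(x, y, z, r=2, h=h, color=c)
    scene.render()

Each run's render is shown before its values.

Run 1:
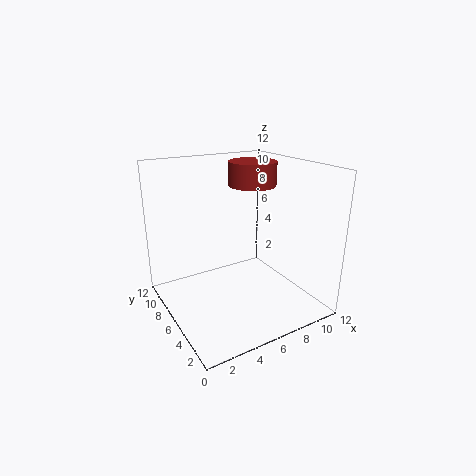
x = 8; y = 7; z = 10; h = 2; c = 'brown'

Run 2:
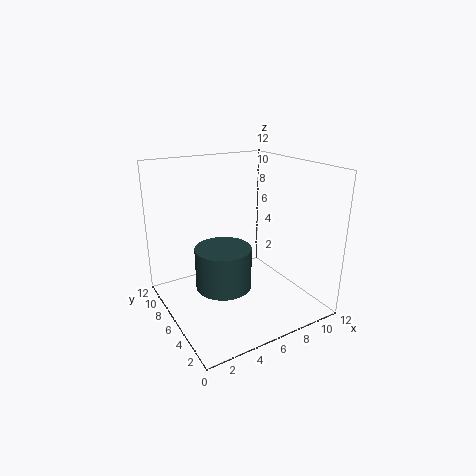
x = 3; y = 3; z = 4; h = 3; c = 'darkslategray'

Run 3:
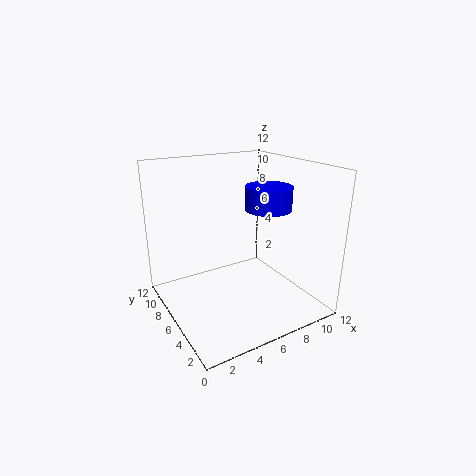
x = 9; y = 6; z = 8; h = 2; c = 'blue'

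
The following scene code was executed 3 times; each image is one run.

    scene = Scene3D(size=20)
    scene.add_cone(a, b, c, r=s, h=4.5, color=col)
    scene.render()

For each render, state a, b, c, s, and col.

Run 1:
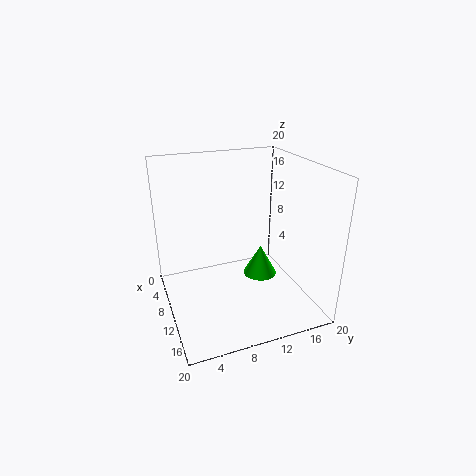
a = 9
b = 14
c = 3
s = 2.5
col = 'lime'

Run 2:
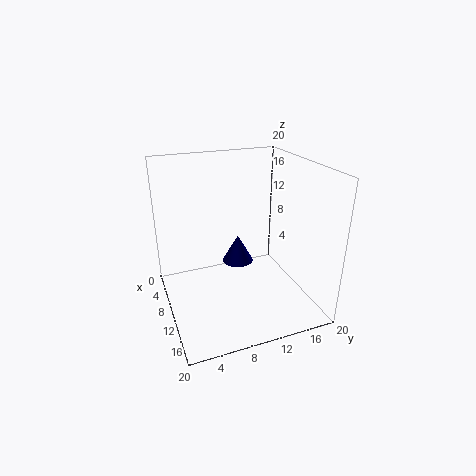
a = 3.5
b = 12.5
c = 2.5
s = 2.5
col = 'navy'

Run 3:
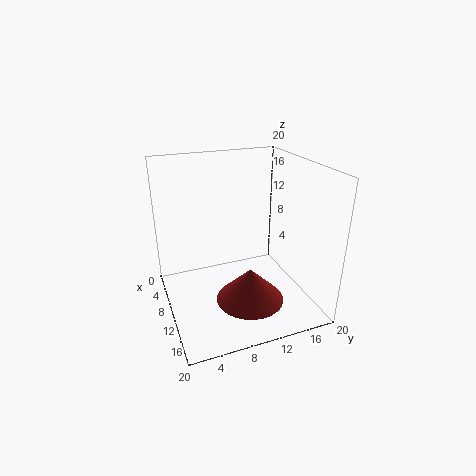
a = 14.5
b = 10
c = 3
s = 4.5
col = 'brown'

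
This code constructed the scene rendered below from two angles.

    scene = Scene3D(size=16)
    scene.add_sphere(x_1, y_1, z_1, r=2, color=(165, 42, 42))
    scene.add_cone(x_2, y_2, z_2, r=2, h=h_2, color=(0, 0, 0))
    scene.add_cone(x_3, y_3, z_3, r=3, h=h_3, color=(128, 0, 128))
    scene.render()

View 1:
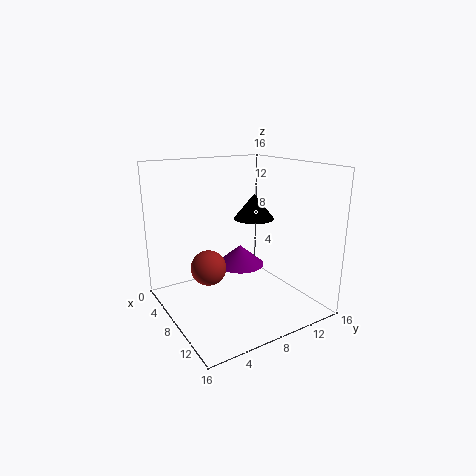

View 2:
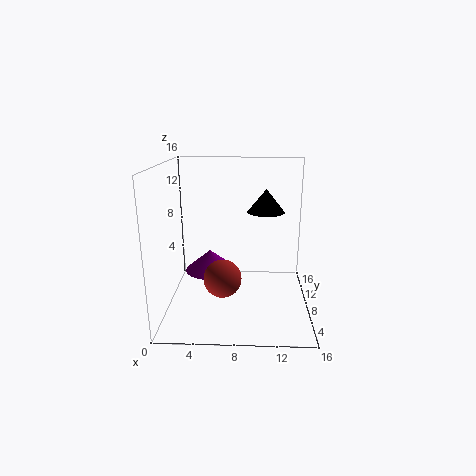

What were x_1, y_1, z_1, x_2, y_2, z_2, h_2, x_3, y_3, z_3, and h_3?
x_1 = 6.5, y_1 = 5, z_1 = 4.5, x_2 = 11, y_2 = 8, z_2 = 11, h_2 = 2.5, x_3 = 4.5, y_3 = 10.5, z_3 = 3, h_3 = 2.5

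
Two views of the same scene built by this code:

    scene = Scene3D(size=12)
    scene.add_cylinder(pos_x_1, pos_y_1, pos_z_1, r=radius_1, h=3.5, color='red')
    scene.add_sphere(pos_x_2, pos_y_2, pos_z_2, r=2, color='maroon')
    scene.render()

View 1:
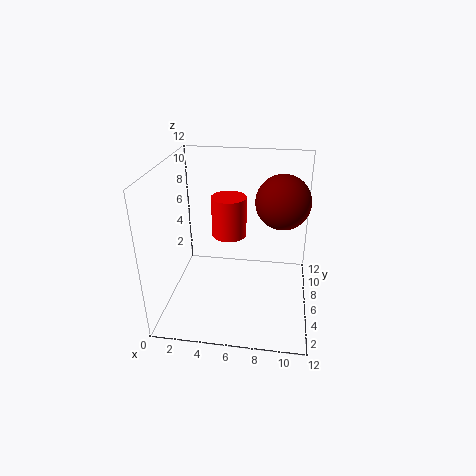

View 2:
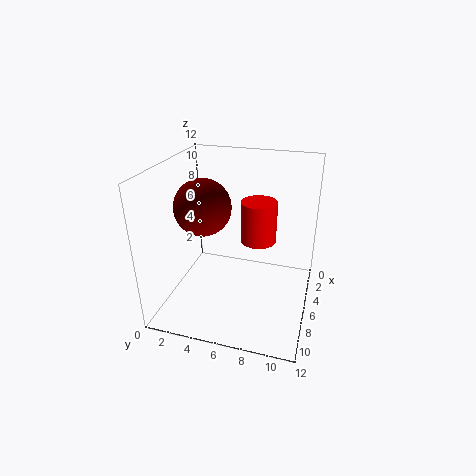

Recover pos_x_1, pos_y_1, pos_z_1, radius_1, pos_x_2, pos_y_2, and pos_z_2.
pos_x_1 = 5, pos_y_1 = 7.5, pos_z_1 = 5.5, radius_1 = 1.5, pos_x_2 = 9.5, pos_y_2 = 4.5, pos_z_2 = 10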